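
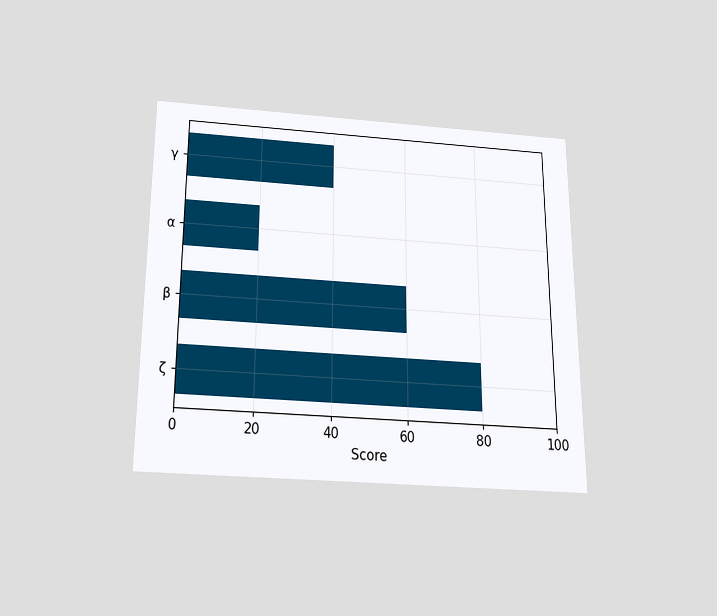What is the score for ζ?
80

The chart is viewed slightly from below. Reading along the chart's x-axis, the ζ bar reaches 80.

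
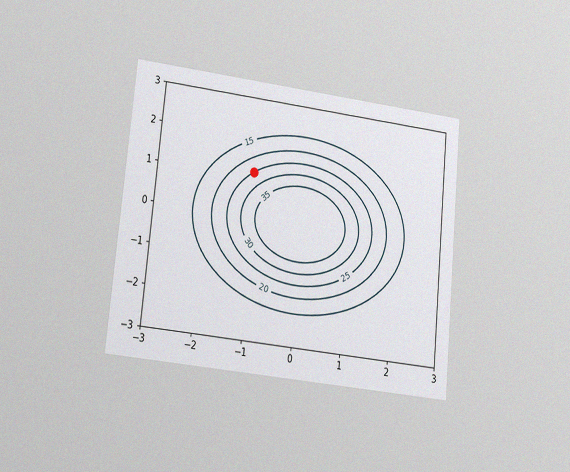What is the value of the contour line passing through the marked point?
25

The chart is tilted about 6° clockwise and viewed at a slight angle, with some photo noise. The marked point sits on the contour labelled 25.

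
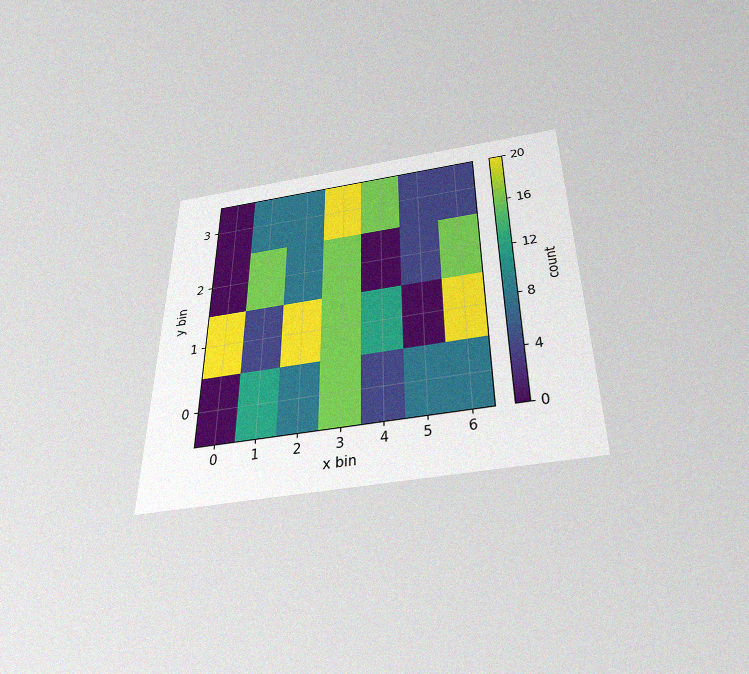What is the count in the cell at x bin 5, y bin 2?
4

The chart is viewed slightly from below, with some photo noise. Matching the cell (5, 2) against the colorbar gives 4.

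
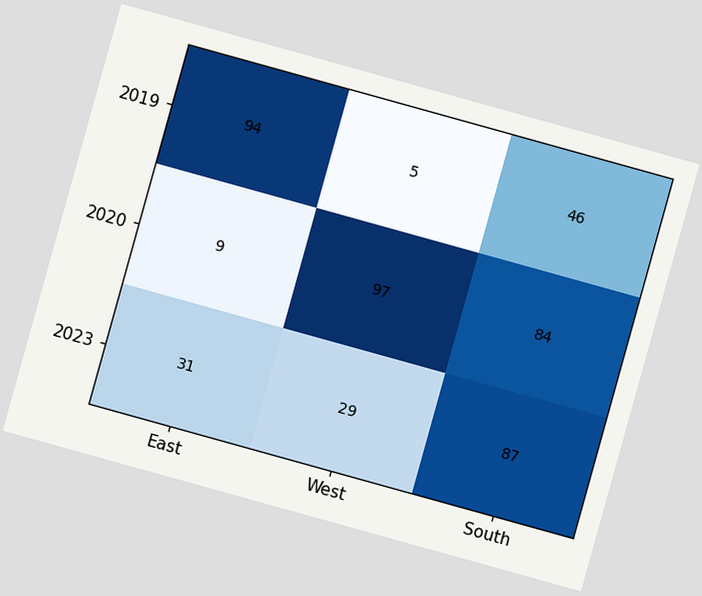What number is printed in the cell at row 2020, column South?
84

The chart is tilted about 16° clockwise. The (2020, South) cell reads 84.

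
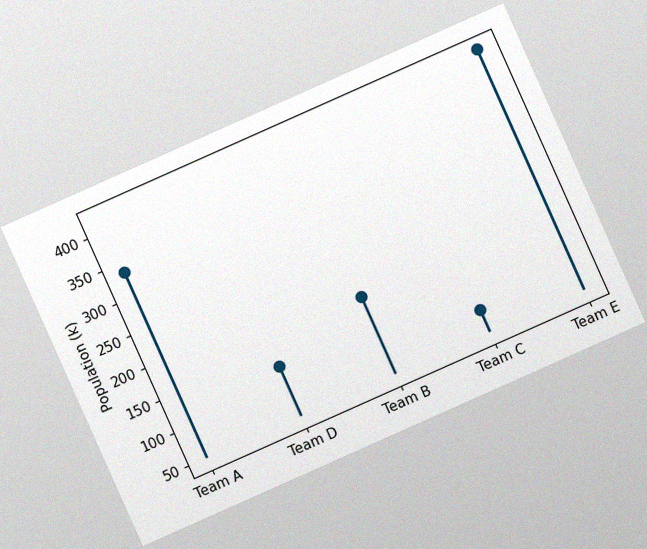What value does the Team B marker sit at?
168k

The chart is tilted about 24° counter-clockwise, with some photo noise. The Team B marker sits at 168k.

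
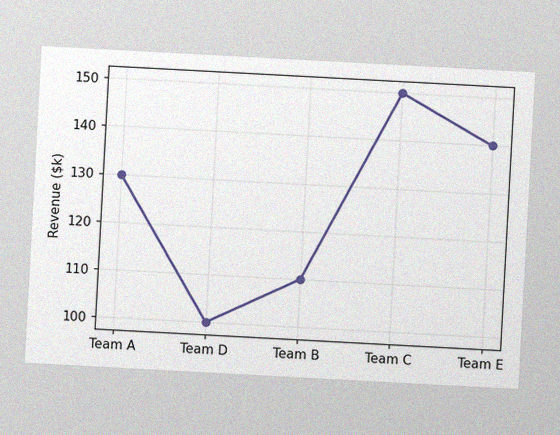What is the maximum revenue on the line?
$150k

The chart is tilted about 3° clockwise, with some photo noise. The highest point is at Team C, and reading across to the y-axis gives $150k.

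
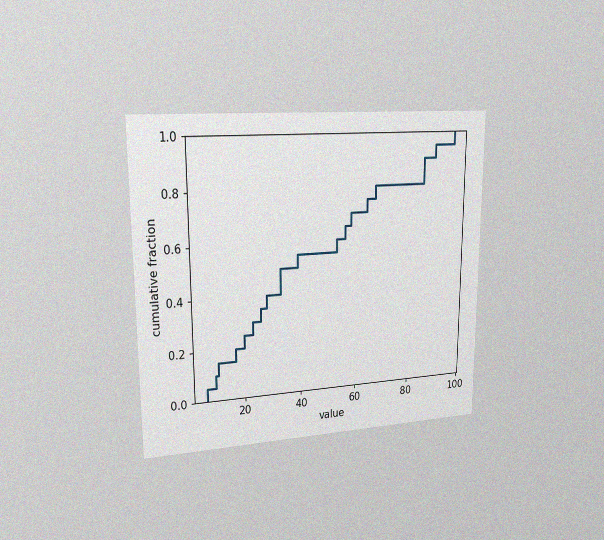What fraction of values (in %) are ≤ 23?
30%

The chart is viewed slightly from the left, with some photo noise. At x=23 the ECDF step is at 30%.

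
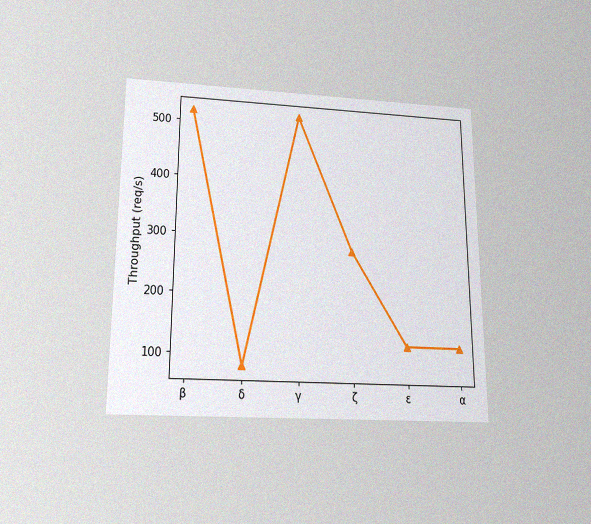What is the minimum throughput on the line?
80req/s

The chart is viewed slightly from below, with some photo noise. The lowest point is at δ, and reading across to the y-axis gives 80req/s.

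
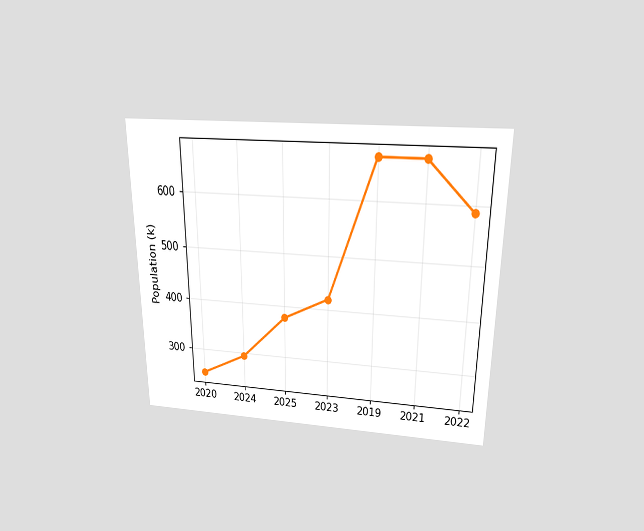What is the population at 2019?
The chart is viewed slightly from above. At 2019, the line is at 672k.

672k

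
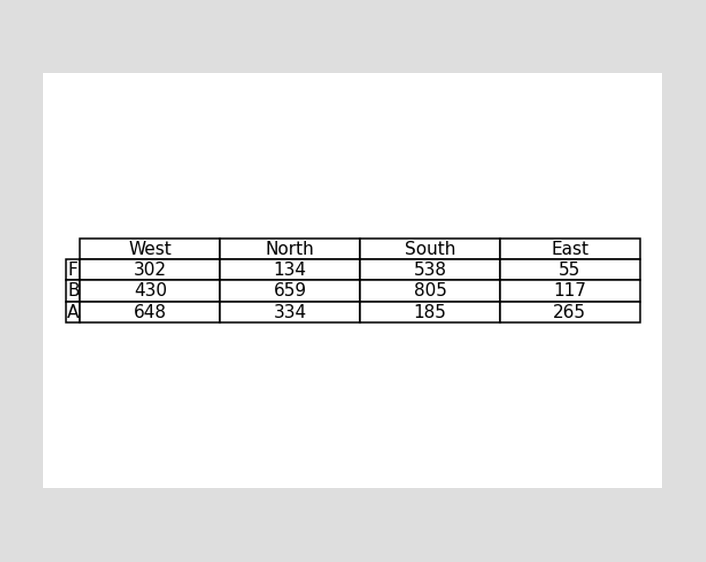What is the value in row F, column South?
The (F, South) cell reads 538.

538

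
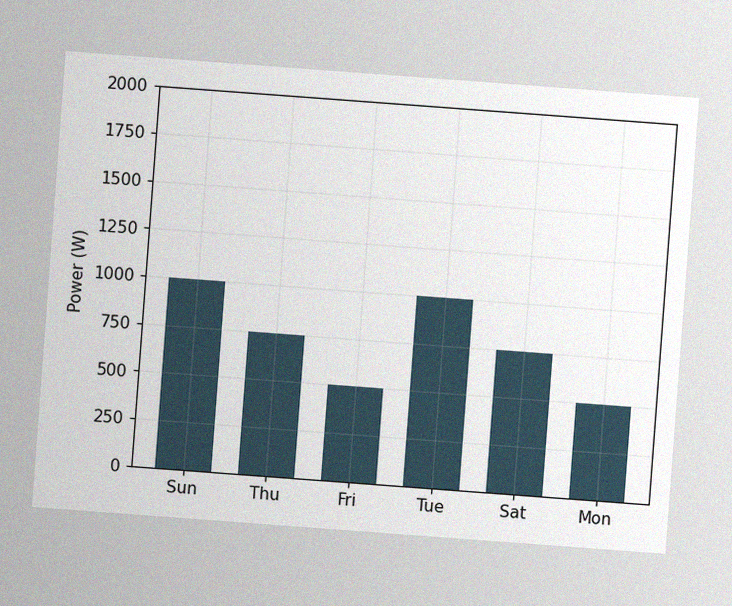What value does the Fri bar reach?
The chart is tilted about 4° clockwise, with some photo noise. Reading along the chart's y-axis, the Fri bar reaches 500W.

500W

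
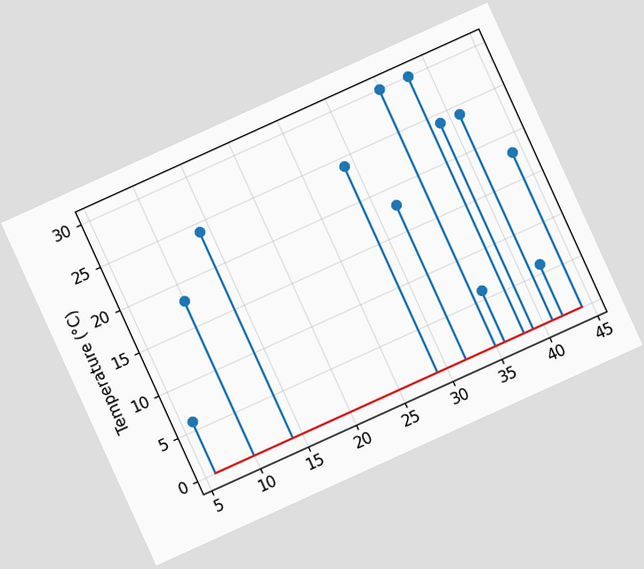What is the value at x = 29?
The chart is tilted about 24° counter-clockwise. The stem at x=29 reaches 24°C.

24°C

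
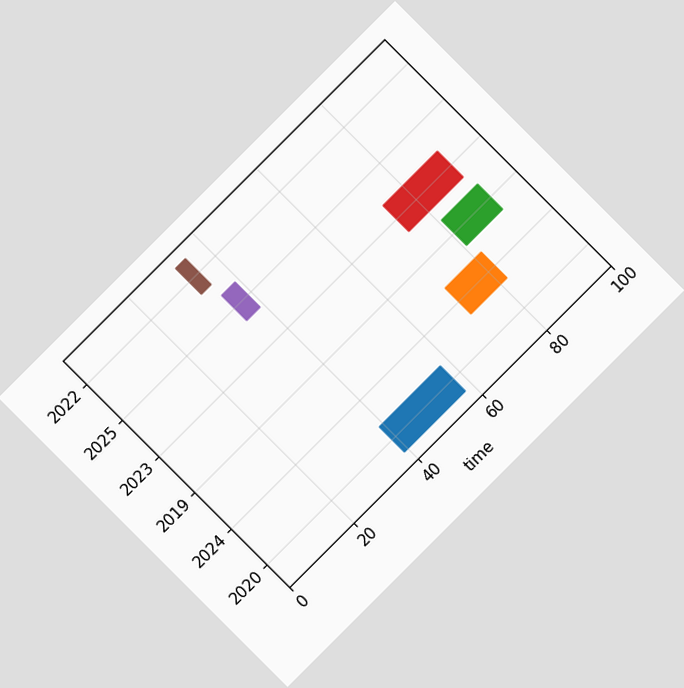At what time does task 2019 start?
The chart is tilted about 45° counter-clockwise. The 2019 bar begins at t=81.

81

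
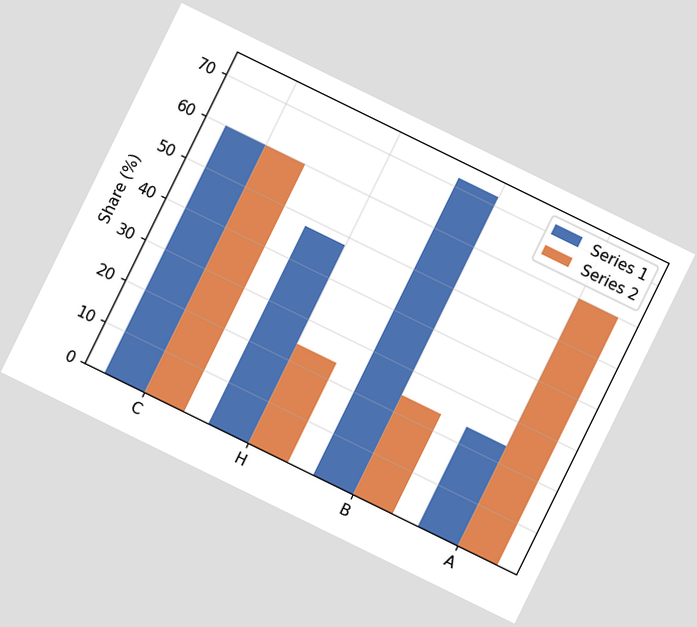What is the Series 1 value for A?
The chart is tilted about 26° clockwise. The Series 1 bar at A reaches 24% on the y-axis.

24%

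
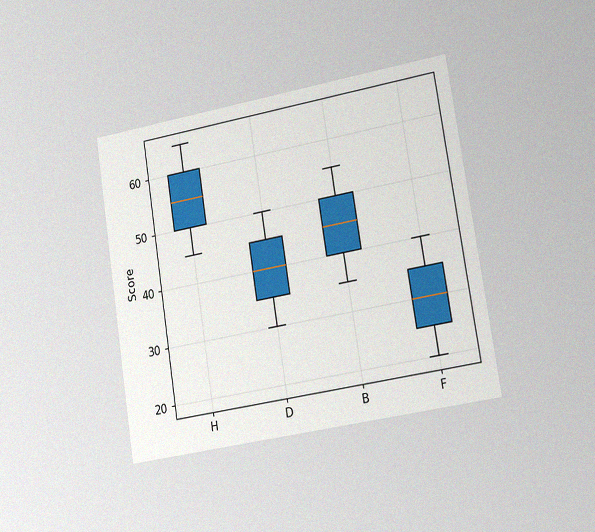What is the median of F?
The chart is tilted about 9° counter-clockwise and viewed slightly from the right, with some photo noise. The median line in the F box sits at 30.

30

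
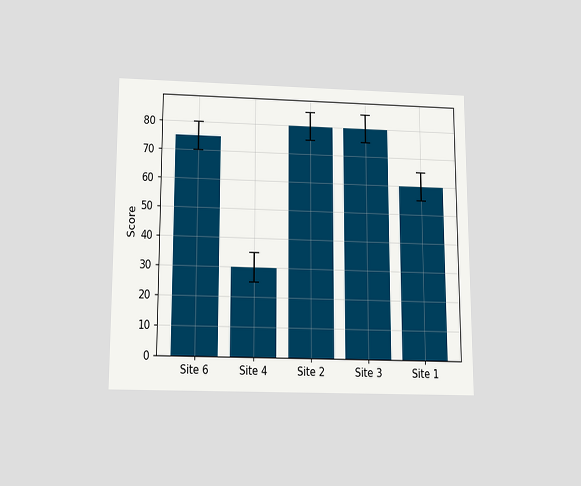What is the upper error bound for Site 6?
The chart is viewed slightly from below. The Site 6 bar's upper whisker reaches 80.

80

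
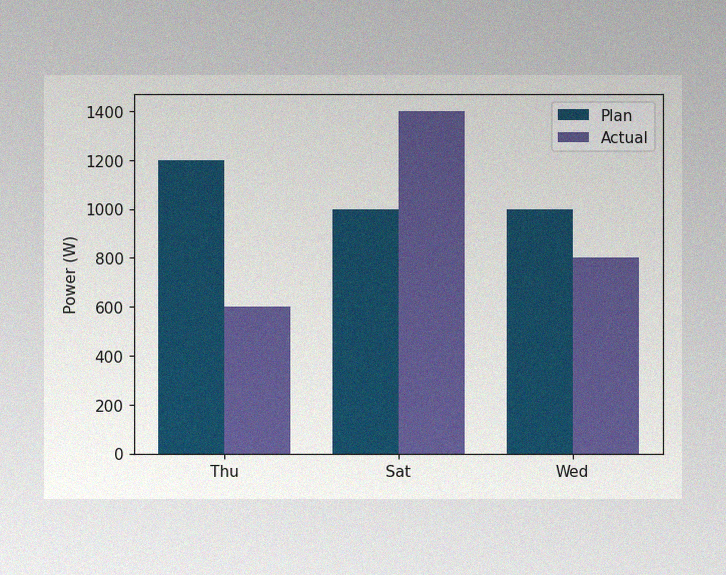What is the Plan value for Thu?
The image has some photo noise and uneven lighting. The Plan bar at Thu reaches 1200W on the y-axis.

1200W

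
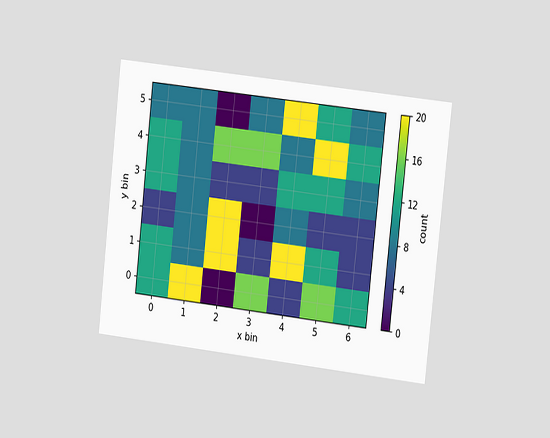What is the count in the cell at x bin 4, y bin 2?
8

The chart is tilted about 6° clockwise and viewed at a slight angle. Matching the cell (4, 2) against the colorbar gives 8.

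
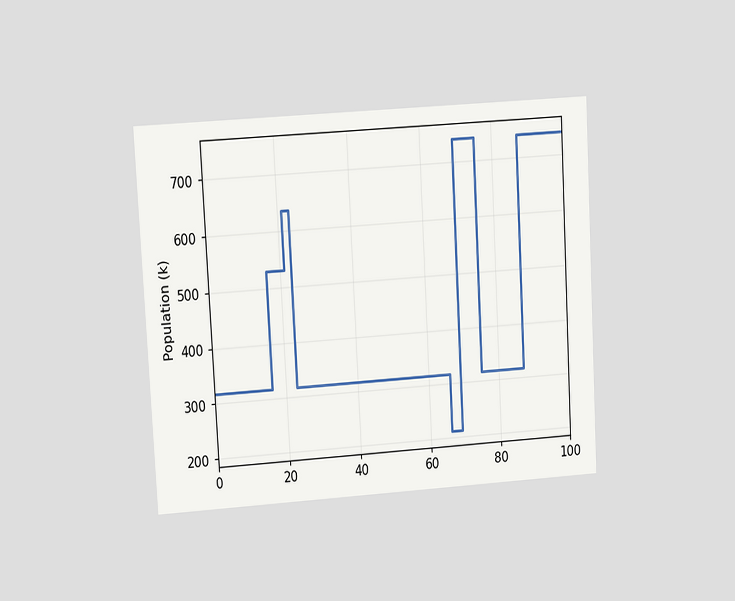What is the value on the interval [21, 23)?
636k

The chart is tilted about 3° counter-clockwise and viewed at a slight angle. On [21, 23) the step sits at 636k.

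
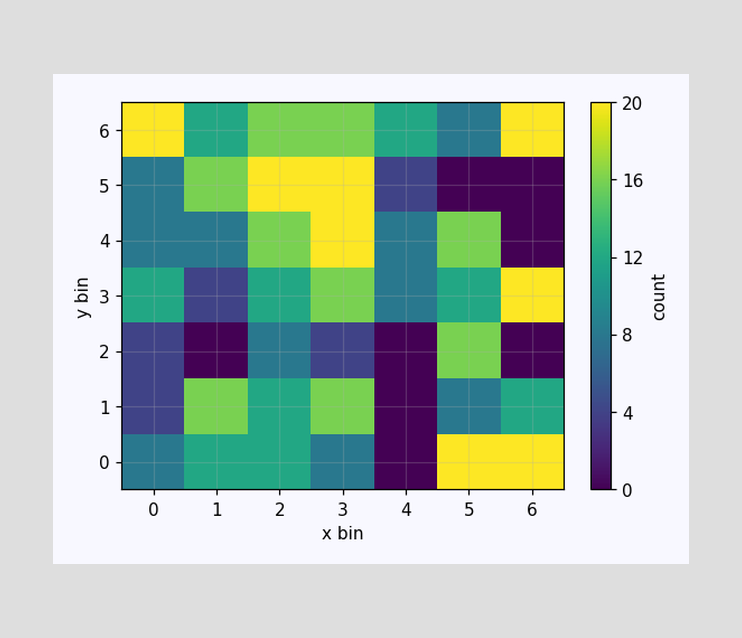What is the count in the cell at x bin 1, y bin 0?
12

Matching the cell (1, 0) against the colorbar gives 12.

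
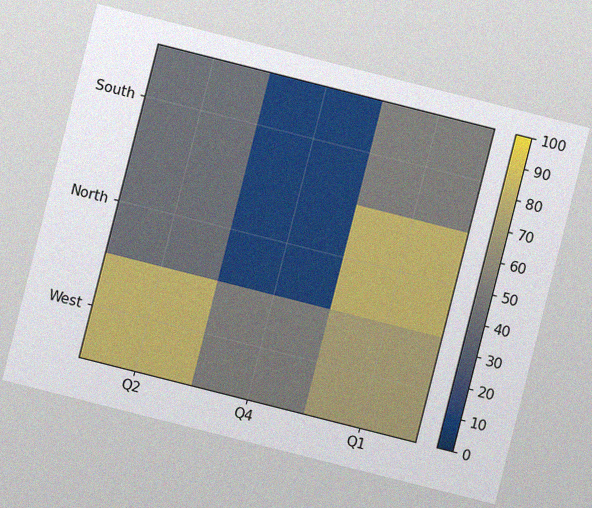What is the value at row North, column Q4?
The chart is tilted about 14° clockwise, with some photo noise. Matching cell (North, Q4) against the colorbar gives 10.

10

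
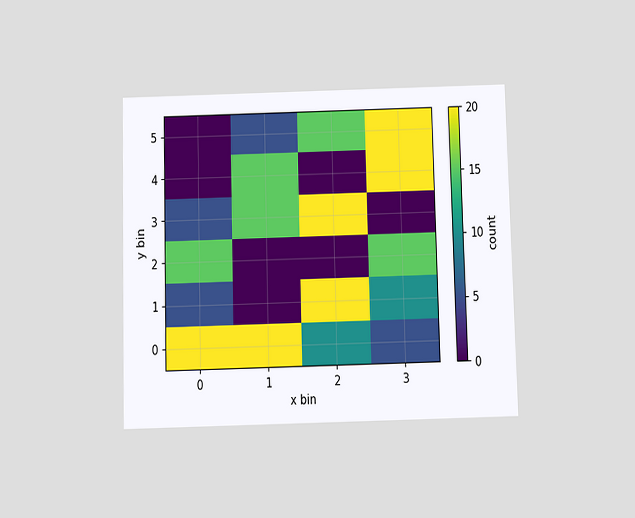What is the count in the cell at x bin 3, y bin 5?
The chart is viewed slightly from below. Matching the cell (3, 5) against the colorbar gives 20.

20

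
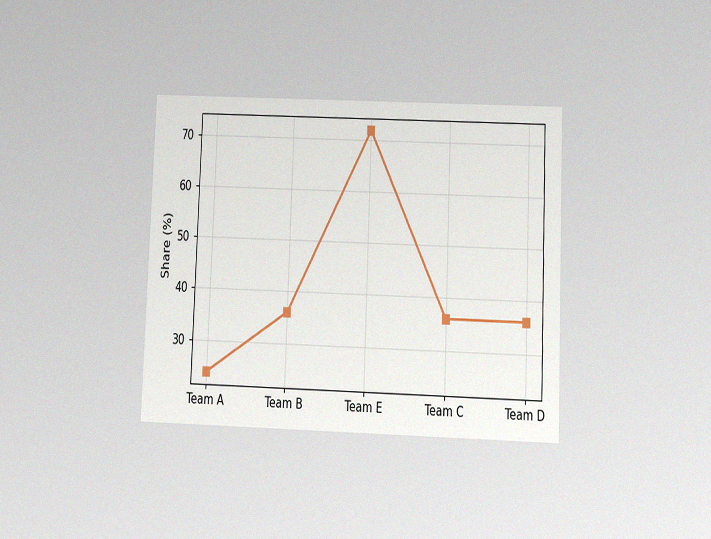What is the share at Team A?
24%

The chart is tilted about 2° clockwise and viewed slightly from below, with some photo noise. At Team A, the line is at 24%.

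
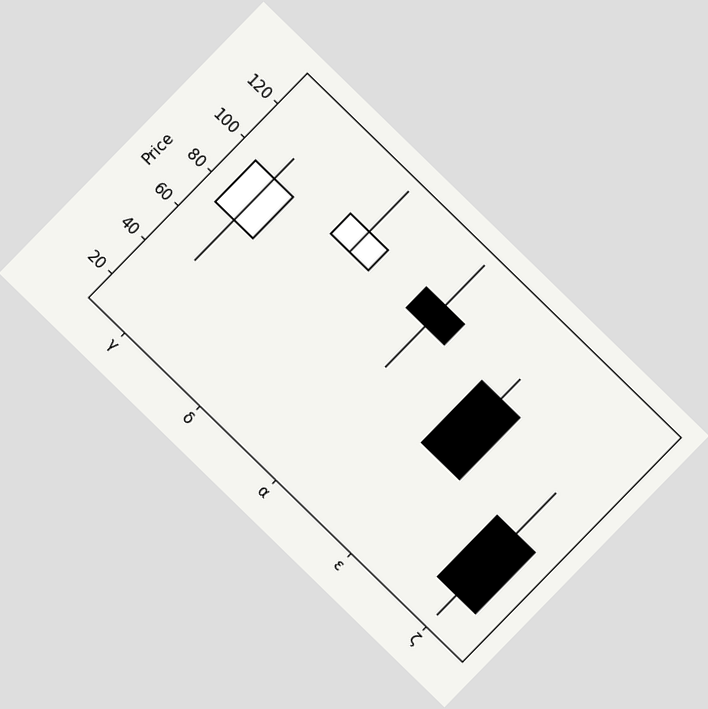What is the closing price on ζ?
24

The chart is tilted about 44° clockwise. The ζ candle closes at 24.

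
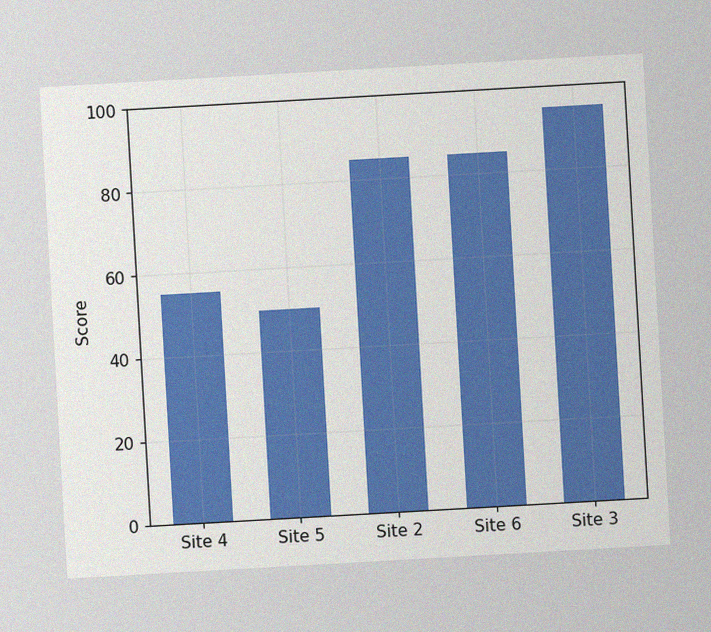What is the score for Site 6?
The chart is tilted about 3° counter-clockwise, with some photo noise. Reading along the chart's y-axis, the Site 6 bar reaches 85.

85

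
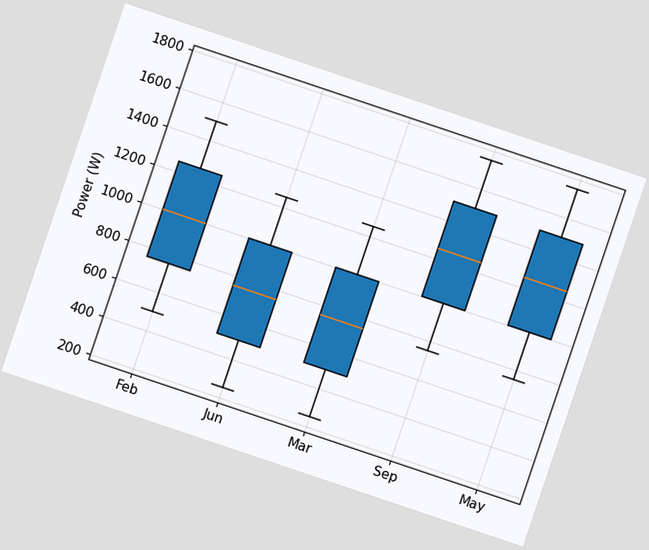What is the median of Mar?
750W

The chart is tilted about 19° clockwise. The median line in the Mar box sits at 750W.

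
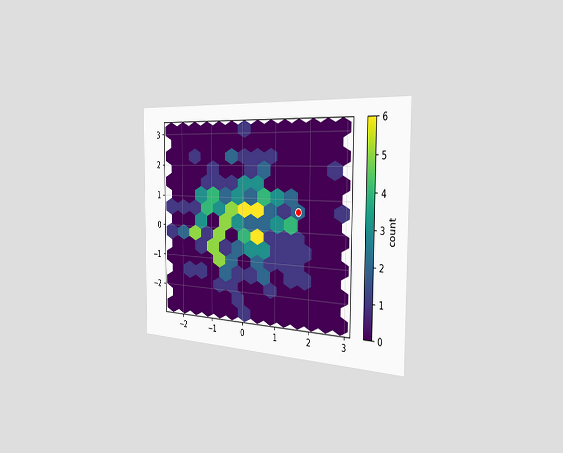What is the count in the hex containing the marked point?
2

The chart is viewed slightly from the right. The marked hex reads 2 on the colorbar.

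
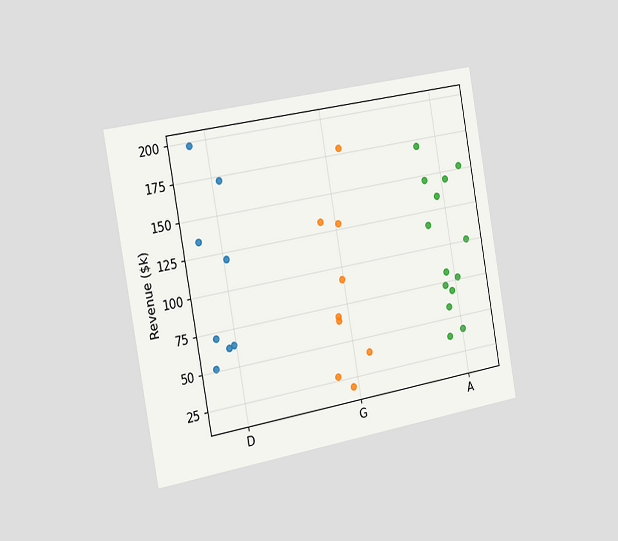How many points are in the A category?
14

The chart is tilted about 10° counter-clockwise and viewed slightly from the left. Counting the markers in the A column gives 14.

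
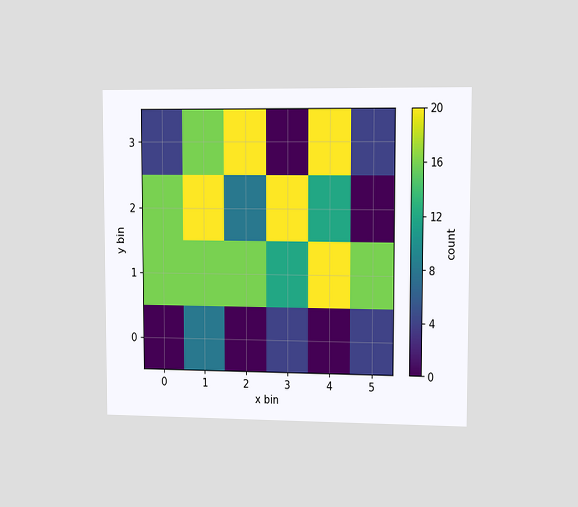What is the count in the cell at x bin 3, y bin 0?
The chart is viewed slightly from the right. Matching the cell (3, 0) against the colorbar gives 4.

4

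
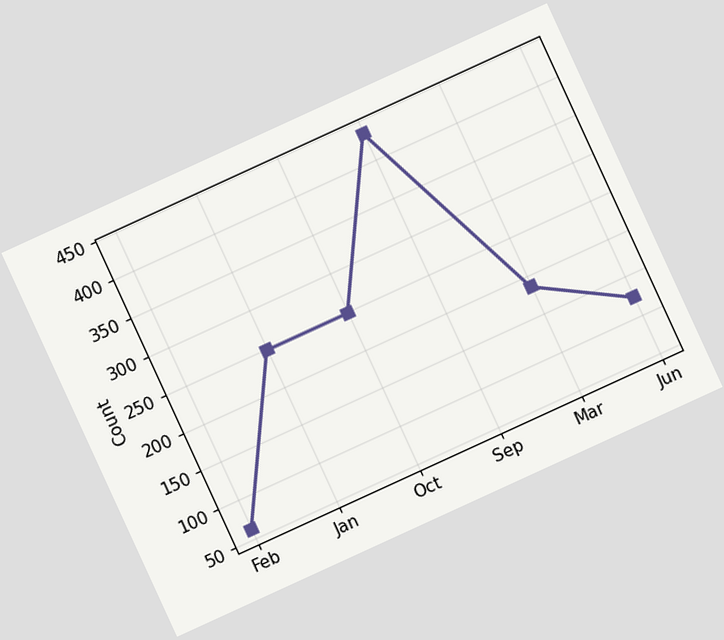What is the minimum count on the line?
The chart is tilted about 25° counter-clockwise. The lowest point is at Feb, and reading across to the y-axis gives 62.

62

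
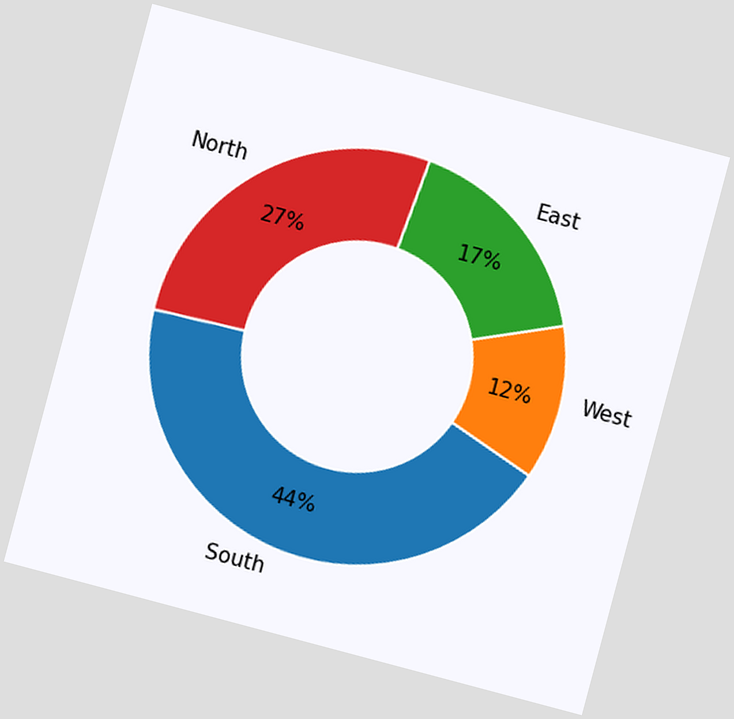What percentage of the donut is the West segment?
12%

The chart is tilted about 15° clockwise. The West segment takes up 12% of the ring.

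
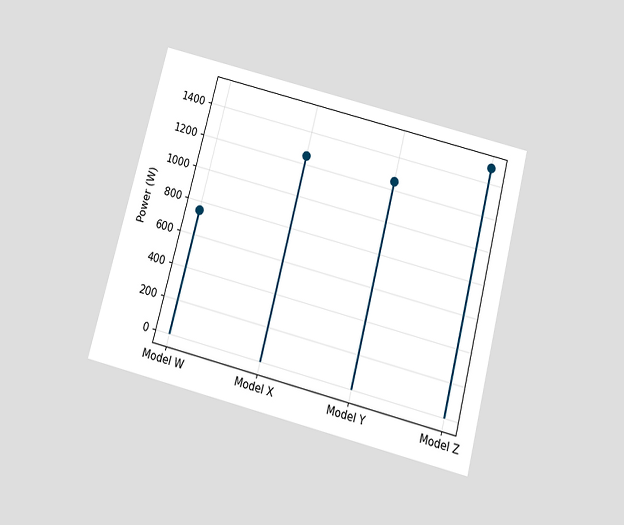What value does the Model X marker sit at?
The chart is tilted about 14° clockwise and viewed slightly from below. The Model X marker sits at 1250W.

1250W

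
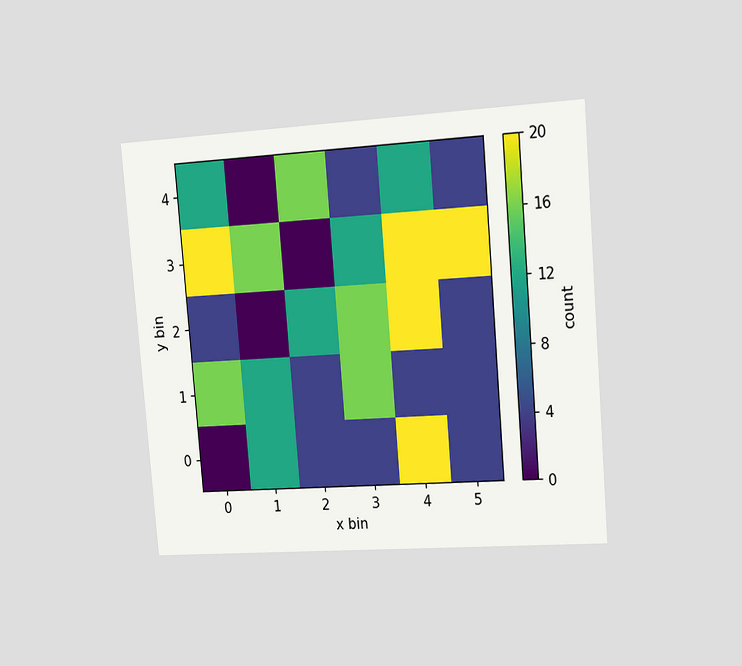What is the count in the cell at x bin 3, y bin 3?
12

The chart is tilted about 5° counter-clockwise and viewed slightly from the right. Matching the cell (3, 3) against the colorbar gives 12.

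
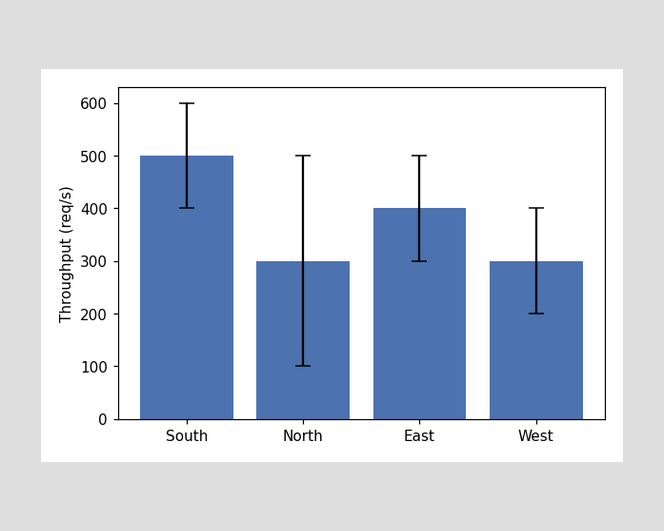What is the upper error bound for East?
The East bar's upper whisker reaches 500req/s.

500req/s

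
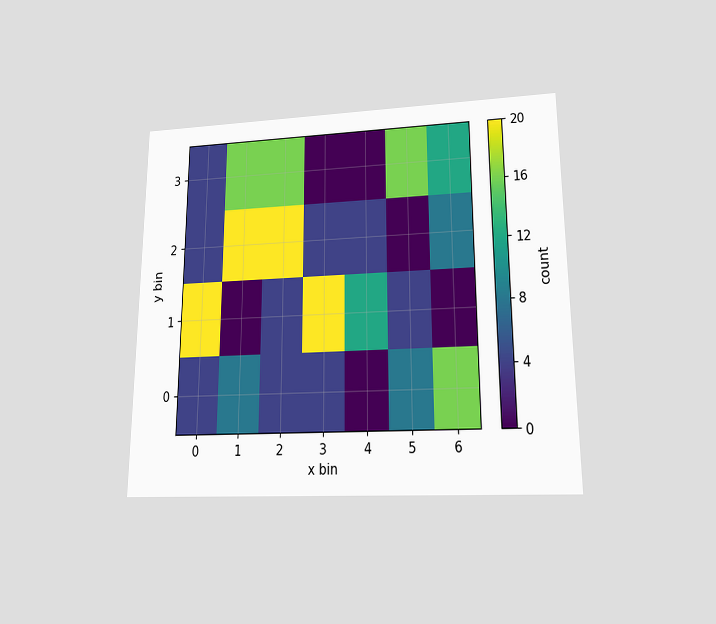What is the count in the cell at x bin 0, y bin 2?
The chart is viewed at a slight angle. Matching the cell (0, 2) against the colorbar gives 4.

4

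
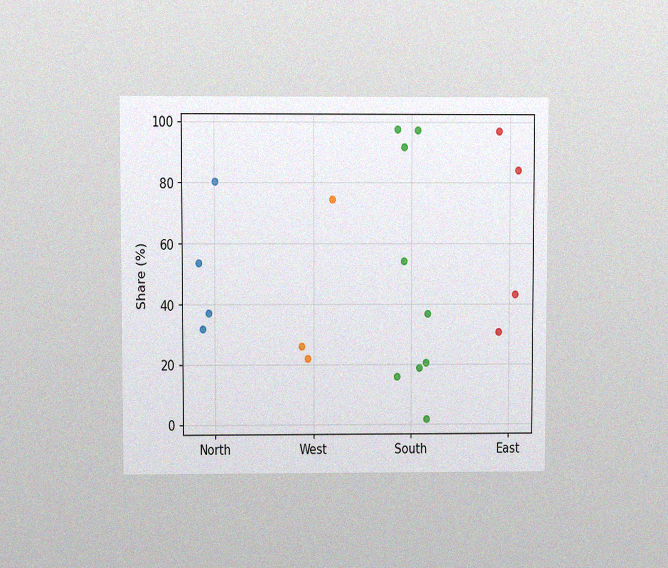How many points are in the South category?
9

The chart is viewed at a slight angle, with some photo noise. Counting the markers in the South column gives 9.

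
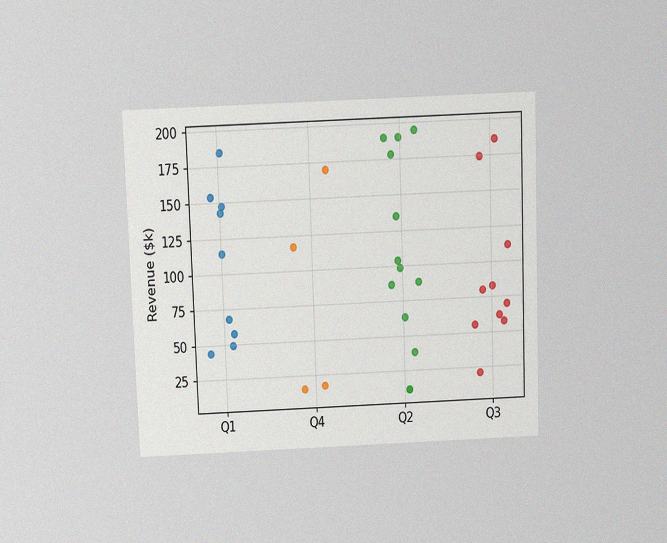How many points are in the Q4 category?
4

The chart is tilted about 2° counter-clockwise and viewed slightly from above, with some photo noise. Counting the markers in the Q4 column gives 4.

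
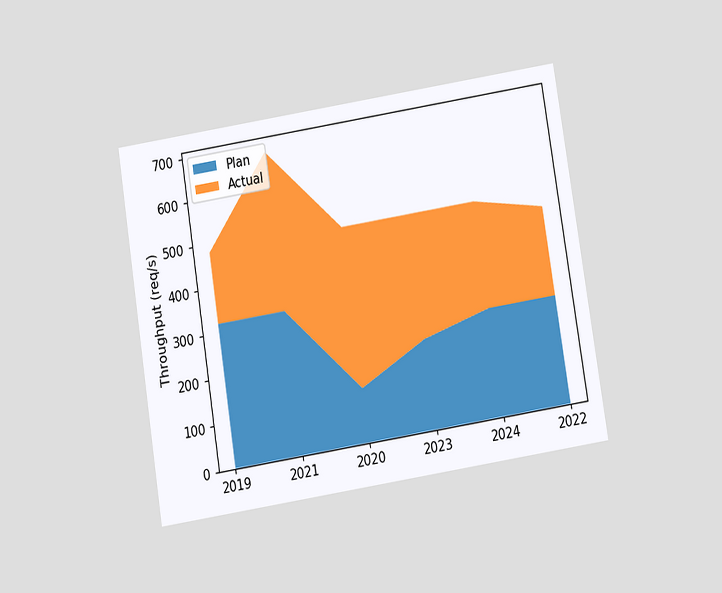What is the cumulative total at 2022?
The chart is tilted about 9° counter-clockwise and viewed slightly from below. The stacked total at 2022 reaches 440req/s.

440req/s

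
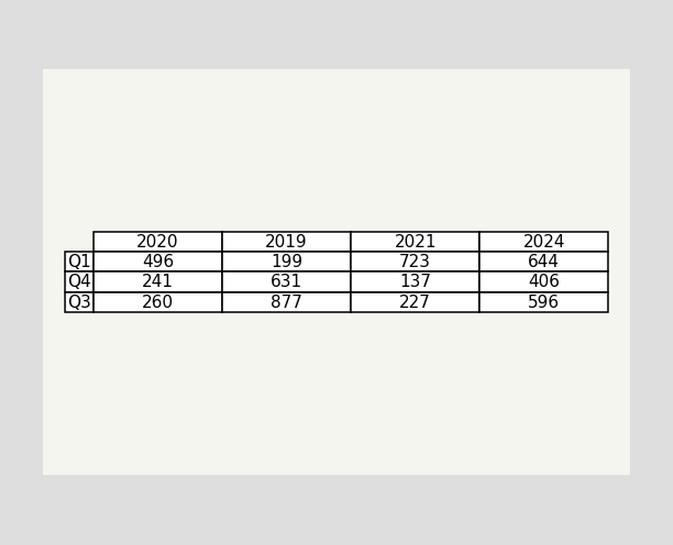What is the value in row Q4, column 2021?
The (Q4, 2021) cell reads 137.

137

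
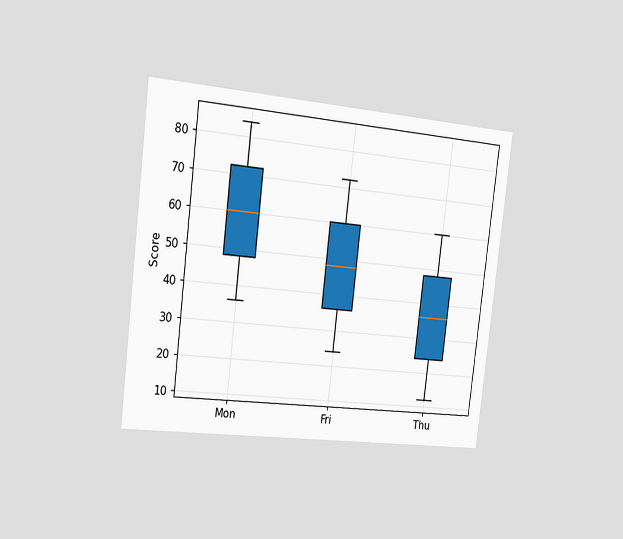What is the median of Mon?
60

The chart is tilted about 7° clockwise and viewed slightly from the left. The median line in the Mon box sits at 60.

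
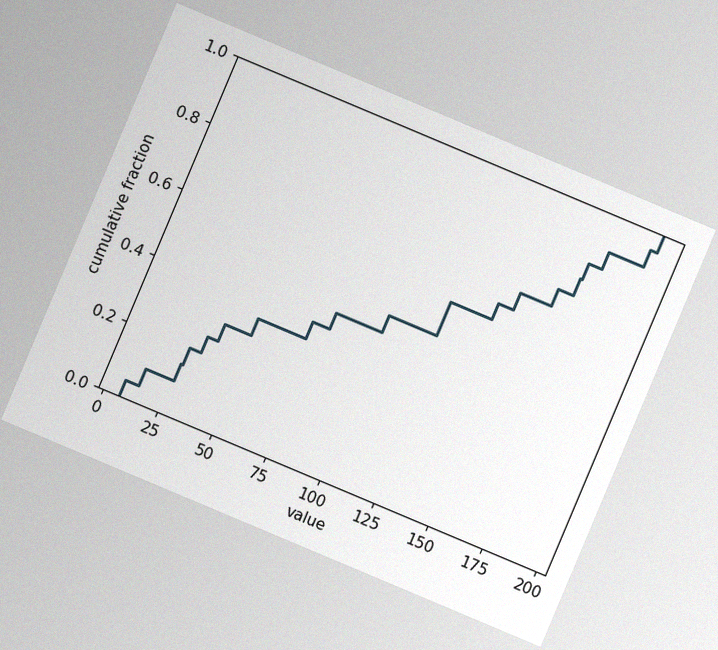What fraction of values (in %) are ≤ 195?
100%

The chart is tilted about 23° clockwise, with some photo noise. At x=195 the ECDF step is at 100%.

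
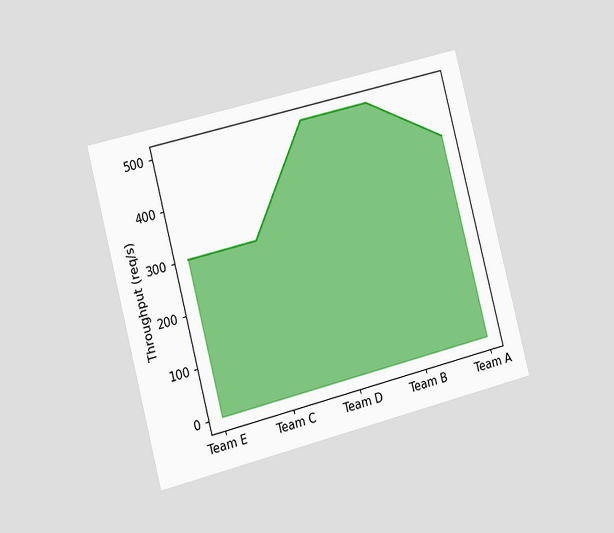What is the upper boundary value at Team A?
400req/s

The chart is tilted about 14° counter-clockwise and viewed slightly from the left. At Team A the upper boundary is at 400req/s.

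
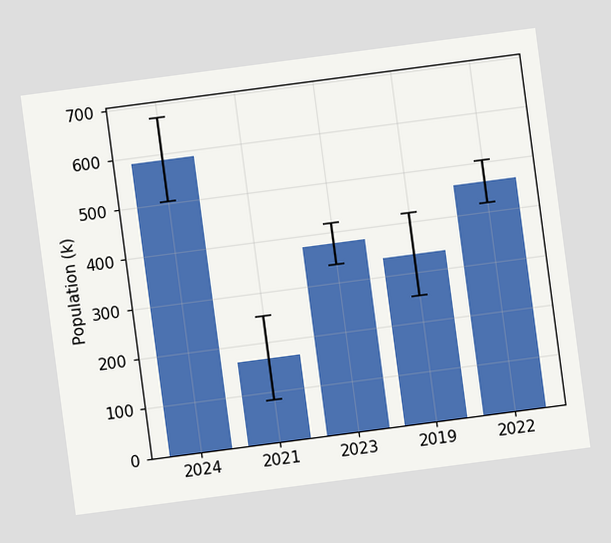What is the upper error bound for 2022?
The chart is tilted about 8° counter-clockwise. The 2022 bar's upper whisker reaches 504k.

504k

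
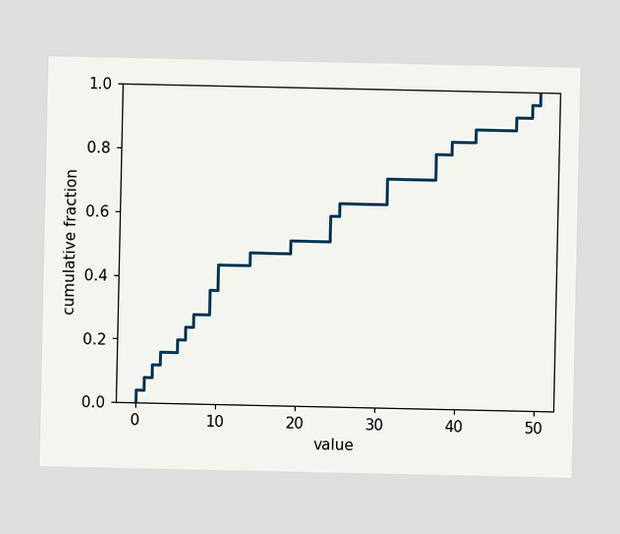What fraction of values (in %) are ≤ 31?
72%

At x=31 the ECDF step is at 72%.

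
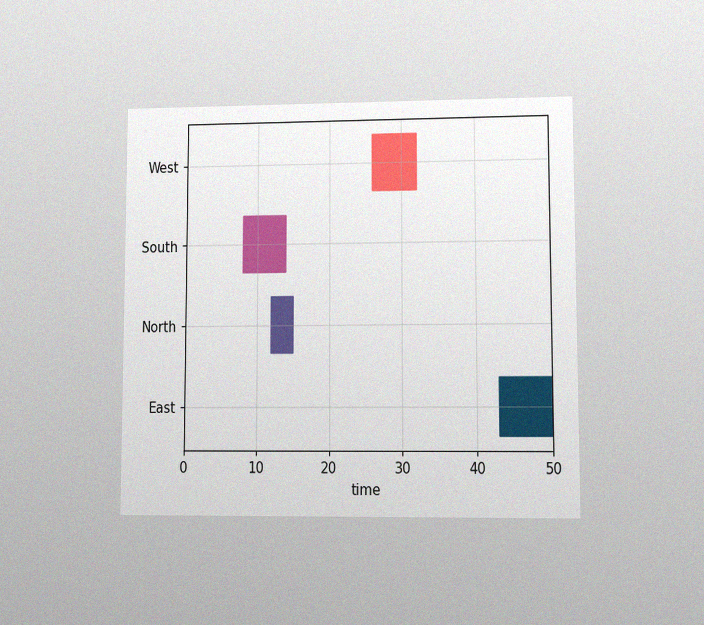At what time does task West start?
The chart is viewed at a slight angle, with some photo noise. The West bar begins at t=26.

26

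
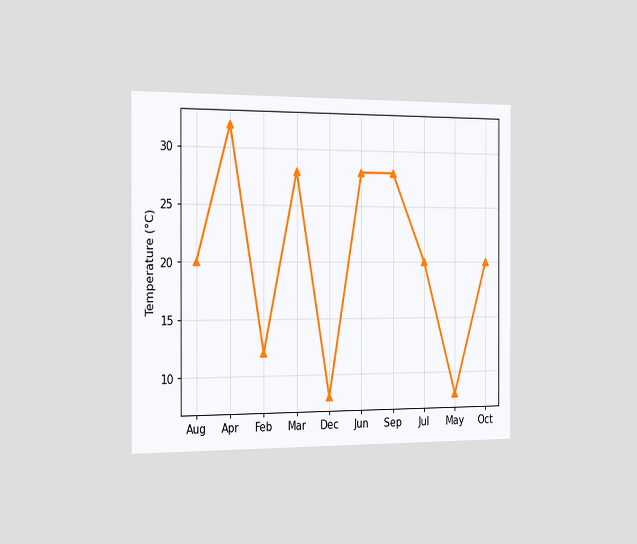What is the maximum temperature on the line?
The chart is viewed slightly from the left. The highest point is at Apr, and reading across to the y-axis gives 32°C.

32°C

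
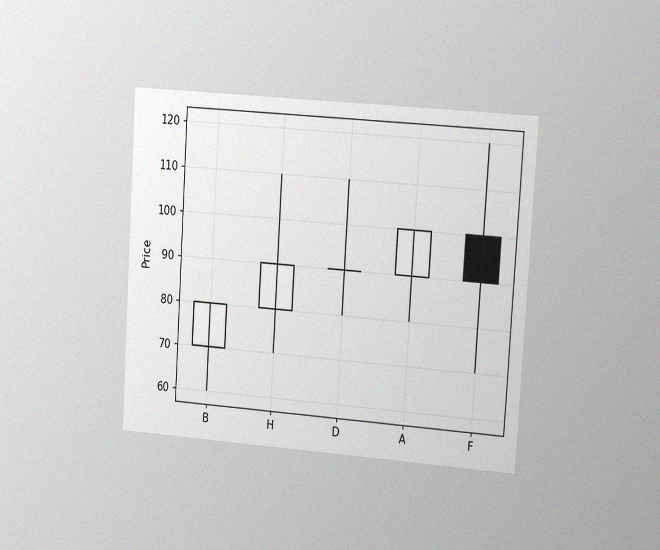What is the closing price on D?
The chart is tilted about 4° clockwise and viewed slightly from the right, with some photo noise. The D candle closes at 90.

90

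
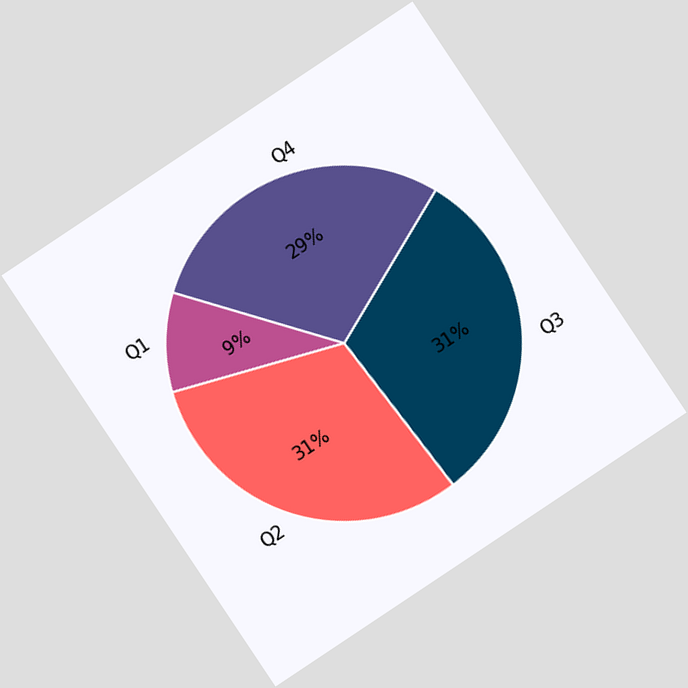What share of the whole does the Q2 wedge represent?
The chart is tilted about 34° counter-clockwise. The Q2 slice takes up 31% of the pie.

31%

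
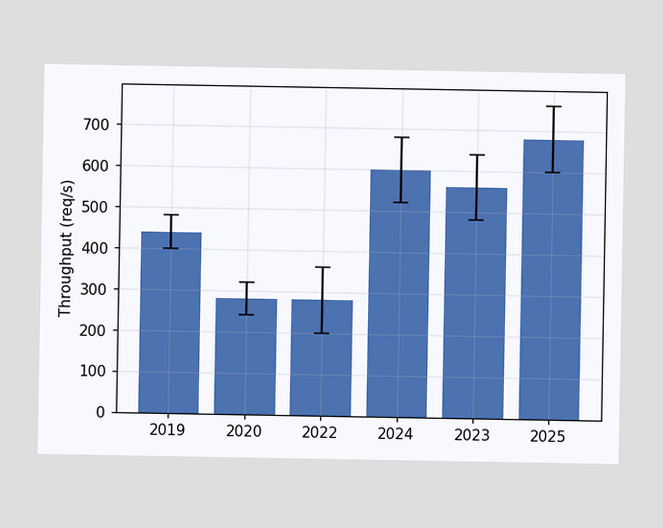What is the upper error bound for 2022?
The 2022 bar's upper whisker reaches 360req/s.

360req/s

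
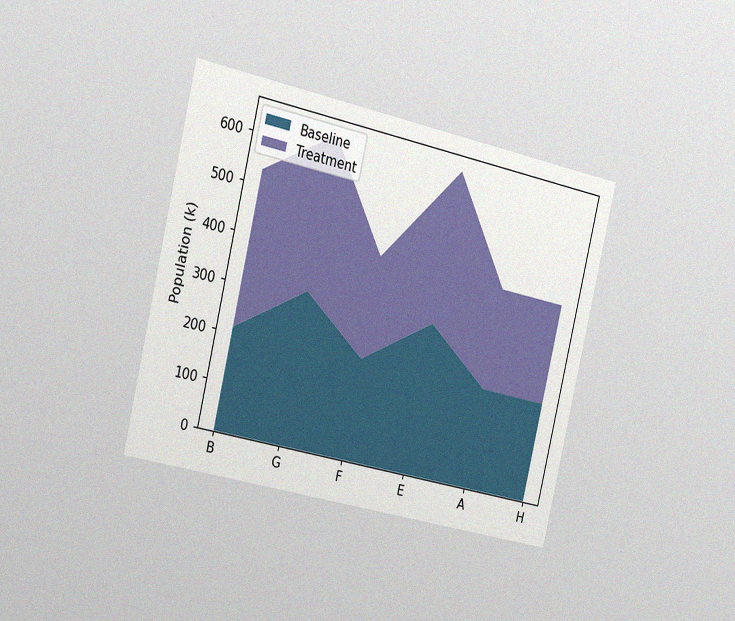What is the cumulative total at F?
The chart is tilted about 13° clockwise and viewed slightly from the left, with some photo noise. The stacked total at F reaches 424k.

424k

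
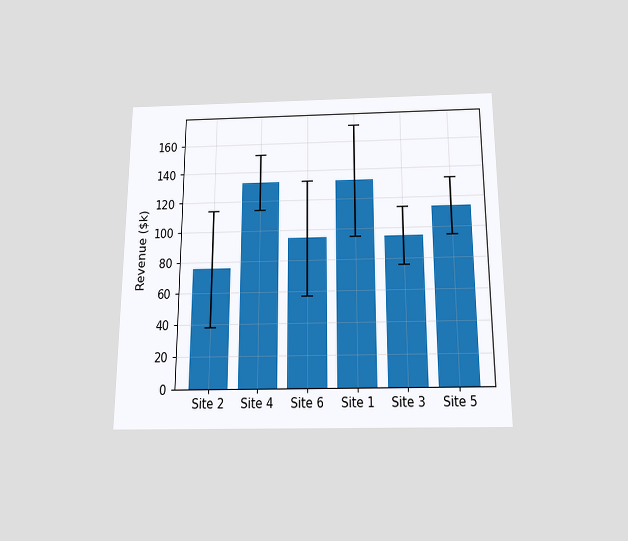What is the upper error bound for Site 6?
$133k

The chart is viewed slightly from below. The Site 6 bar's upper whisker reaches $133k.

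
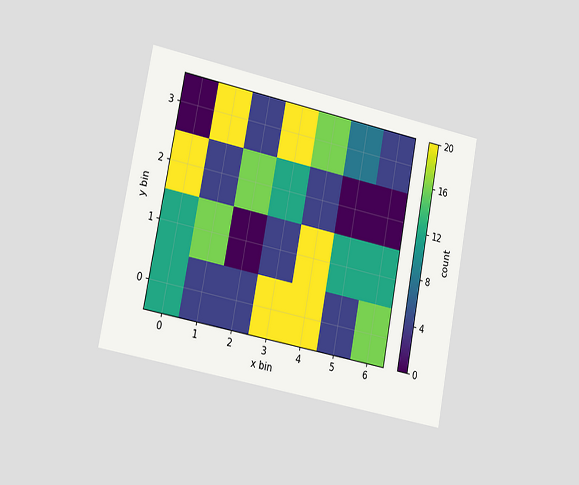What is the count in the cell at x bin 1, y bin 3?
20

The chart is tilted about 11° clockwise and viewed slightly from the left. Matching the cell (1, 3) against the colorbar gives 20.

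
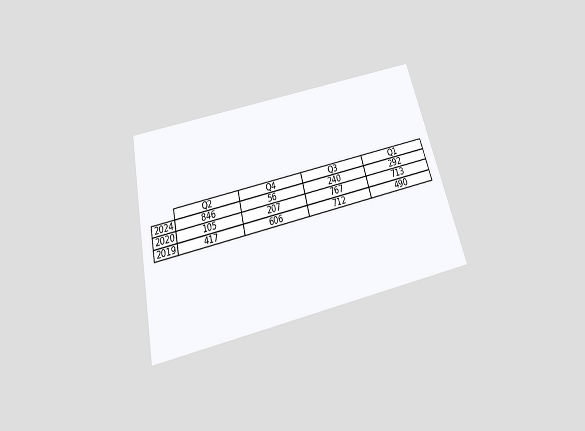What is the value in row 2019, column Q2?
417

The chart is tilted about 14° counter-clockwise and viewed slightly from below. The (2019, Q2) cell reads 417.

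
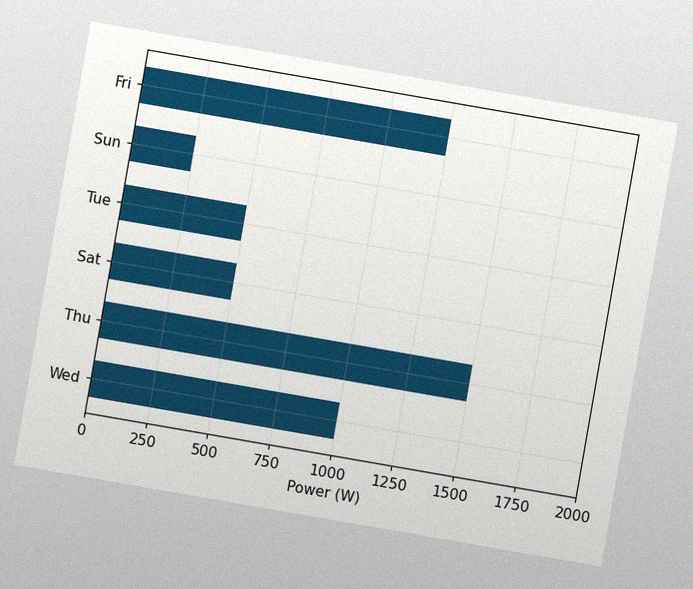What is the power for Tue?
500W

The chart is tilted about 10° clockwise, with some photo noise. Reading along the chart's x-axis, the Tue bar reaches 500W.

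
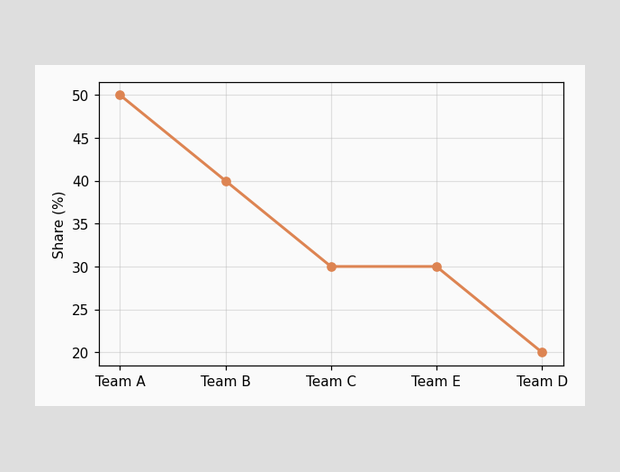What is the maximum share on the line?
The highest point is at Team A, and reading across to the y-axis gives 50%.

50%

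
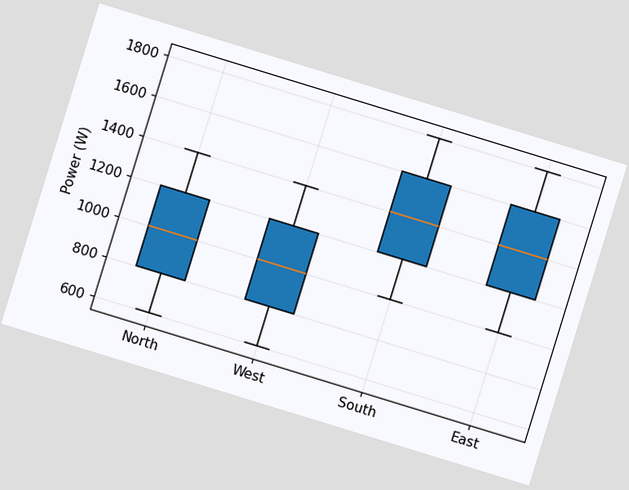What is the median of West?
The chart is tilted about 17° clockwise. The median line in the West box sits at 1000W.

1000W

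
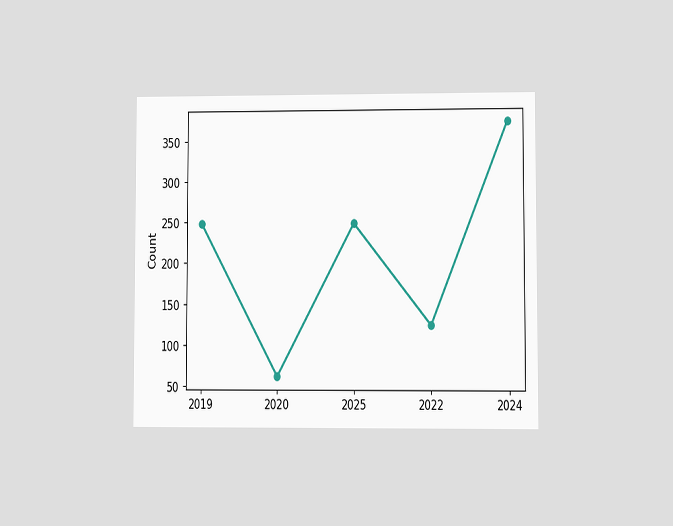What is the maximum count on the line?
The chart is viewed at a slight angle. The highest point is at 2024, and reading across to the y-axis gives 372.

372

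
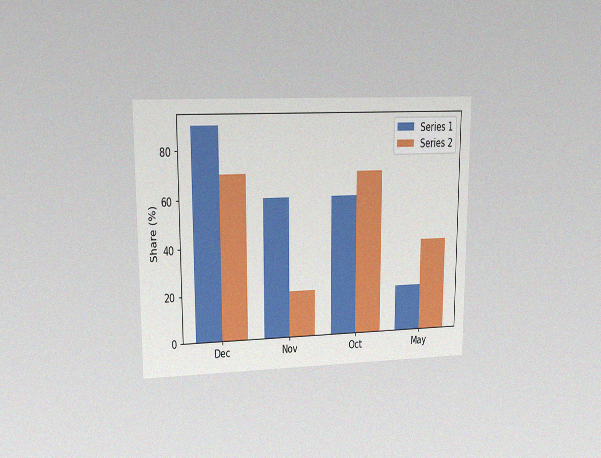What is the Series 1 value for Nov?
60%

The chart is viewed at a slight angle, with some photo noise. The Series 1 bar at Nov reaches 60% on the y-axis.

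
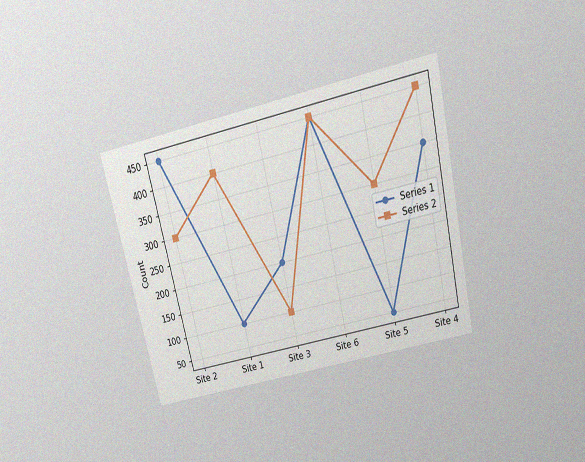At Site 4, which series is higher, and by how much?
Series 2, by 100

The chart is tilted about 13° counter-clockwise and viewed slightly from above, with some photo noise. At Site 4, Series 2 sits above the other line by 100.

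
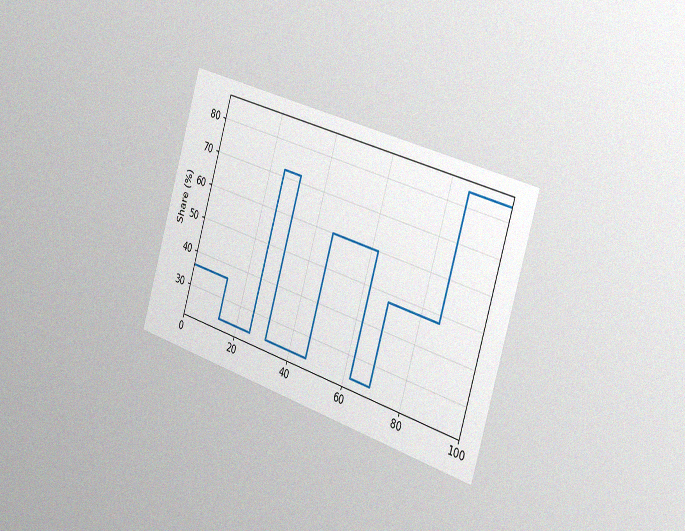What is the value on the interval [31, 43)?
24%

The chart is tilted about 17° clockwise and viewed slightly from the right, with some photo noise. On [31, 43) the step sits at 24%.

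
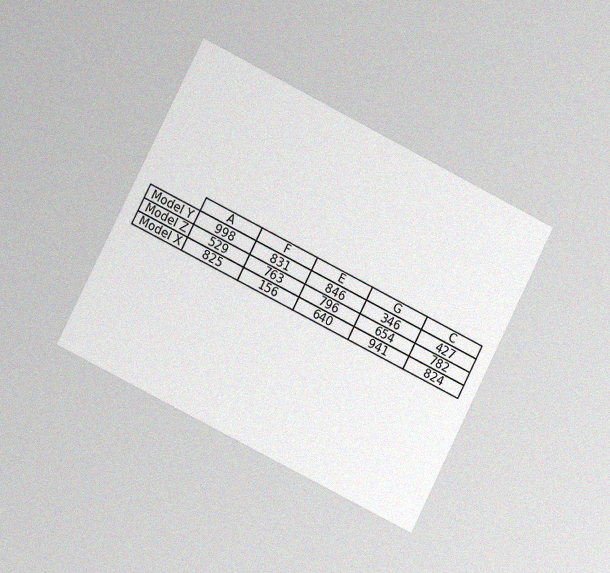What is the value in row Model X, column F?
156

The chart is tilted about 27° clockwise and viewed at a slight angle, with some photo noise. The (Model X, F) cell reads 156.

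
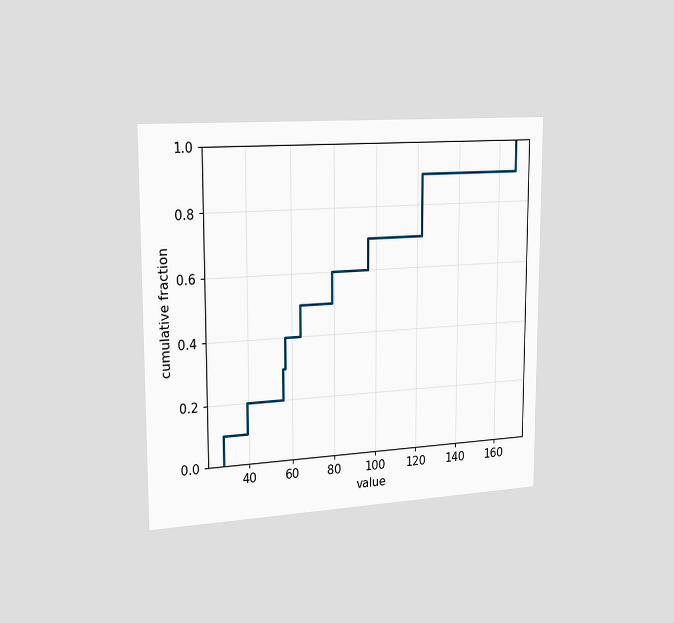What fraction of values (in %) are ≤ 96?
The chart is viewed slightly from the left. At x=96 the ECDF step is at 70%.

70%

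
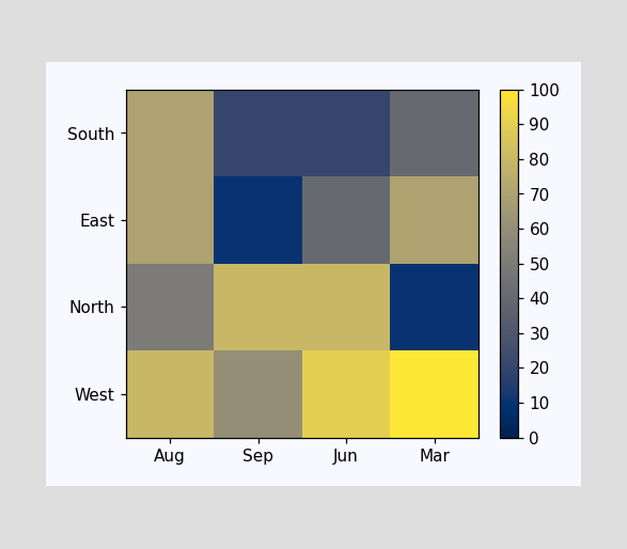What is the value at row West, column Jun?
Matching cell (West, Jun) against the colorbar gives 90.

90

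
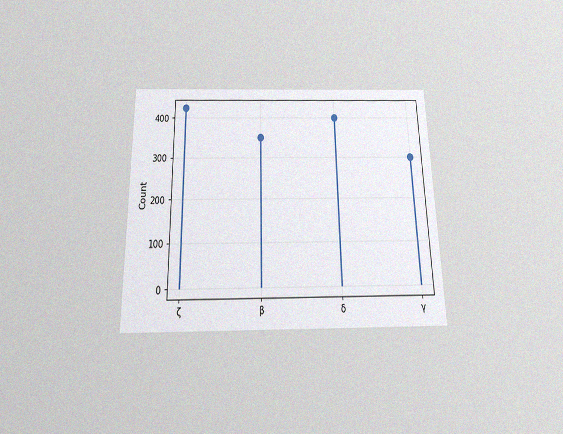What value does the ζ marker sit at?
The chart is viewed slightly from below, with some photo noise. The ζ marker sits at 425.

425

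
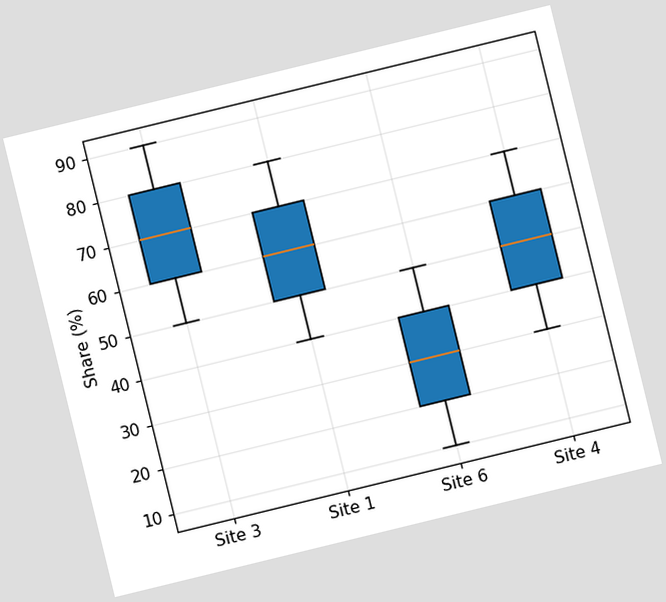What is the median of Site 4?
50%

The chart is tilted about 14° counter-clockwise. The median line in the Site 4 box sits at 50%.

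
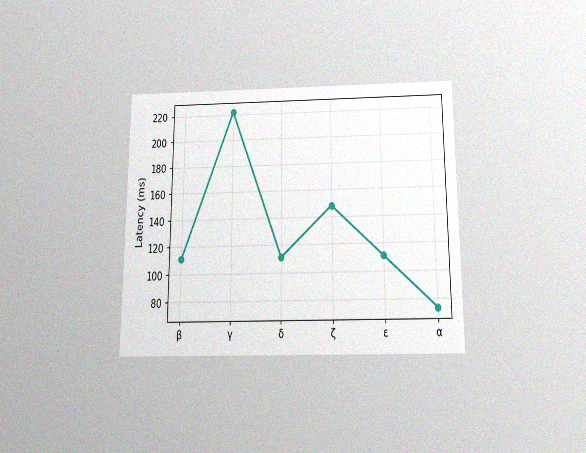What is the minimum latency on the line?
The chart is viewed slightly from below, with some photo noise. The lowest point is at α, and reading across to the y-axis gives 74ms.

74ms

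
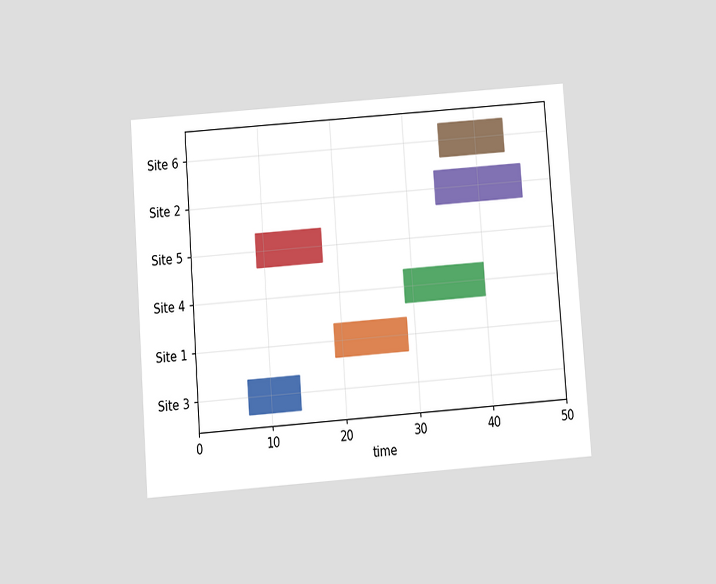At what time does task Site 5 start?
9

The chart is tilted about 4° counter-clockwise and viewed at a slight angle. The Site 5 bar begins at t=9.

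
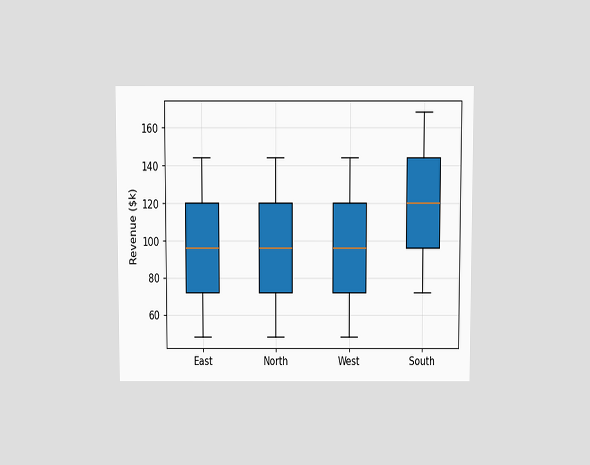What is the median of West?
$96k

The chart is viewed slightly from above. The median line in the West box sits at $96k.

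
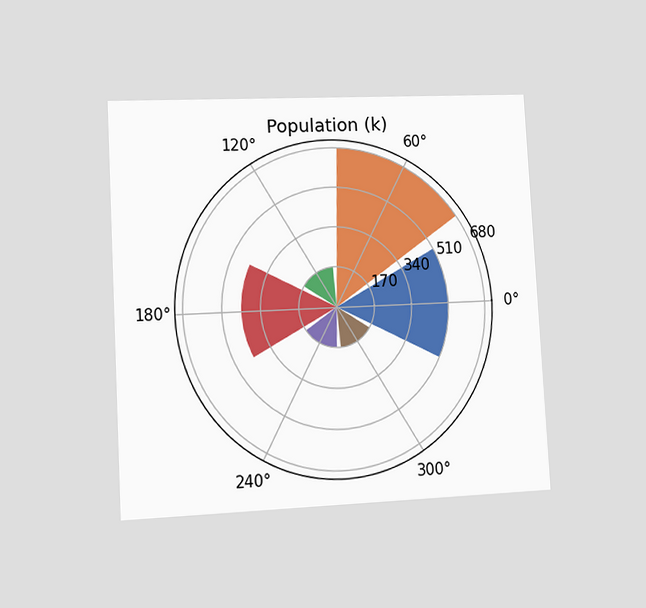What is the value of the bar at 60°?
The chart is tilted about 3° counter-clockwise and viewed at a slight angle. The bar at 60° reaches 680k on the radial axis.

680k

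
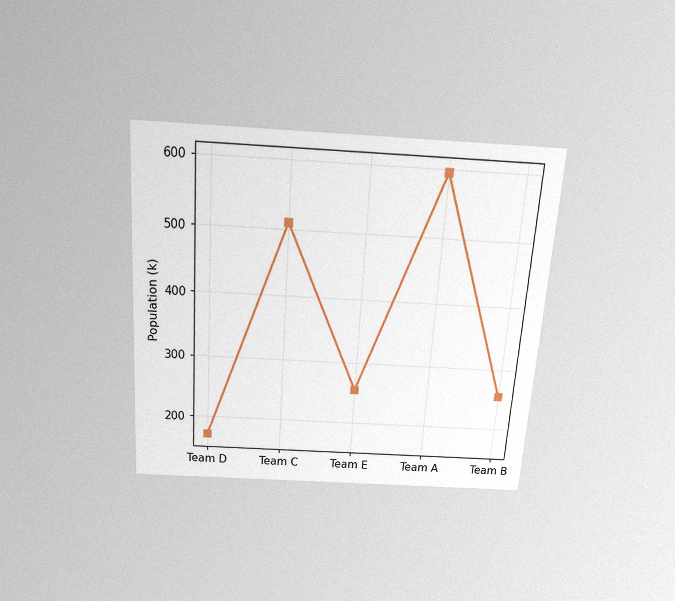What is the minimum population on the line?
170k

The chart is tilted about 4° clockwise and viewed slightly from above, with some photo noise. The lowest point is at Team D, and reading across to the y-axis gives 170k.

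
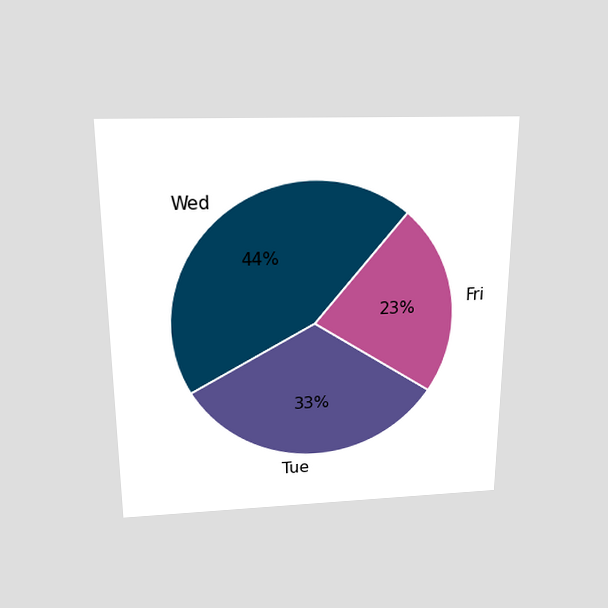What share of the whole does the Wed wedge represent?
The chart is viewed slightly from above. The Wed slice takes up 44% of the pie.

44%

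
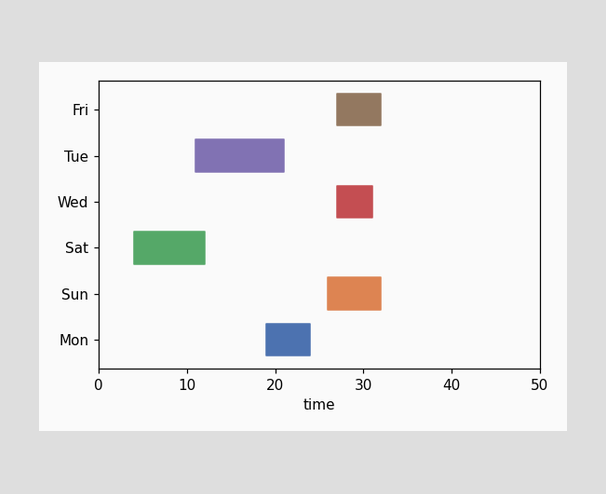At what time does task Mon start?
The Mon bar begins at t=19.

19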